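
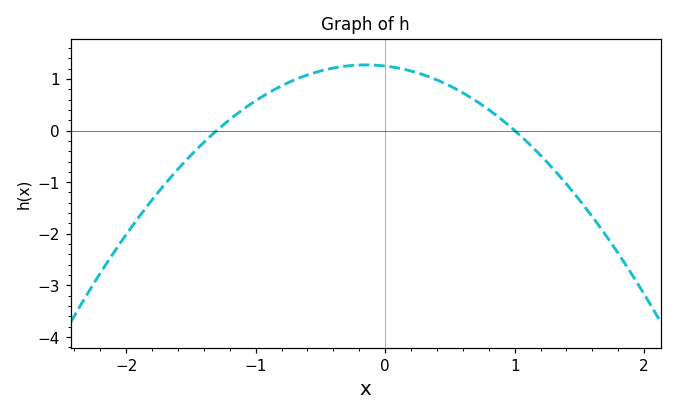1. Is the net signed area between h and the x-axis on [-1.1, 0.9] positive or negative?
positive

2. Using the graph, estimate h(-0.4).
1.2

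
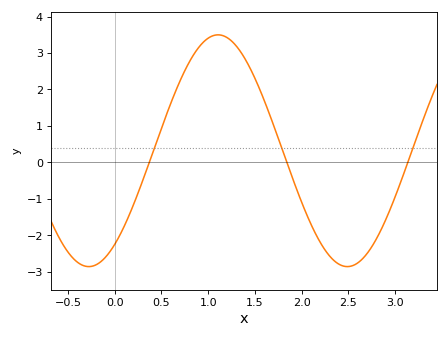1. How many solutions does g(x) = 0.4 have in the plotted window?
3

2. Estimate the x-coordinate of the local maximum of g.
1.1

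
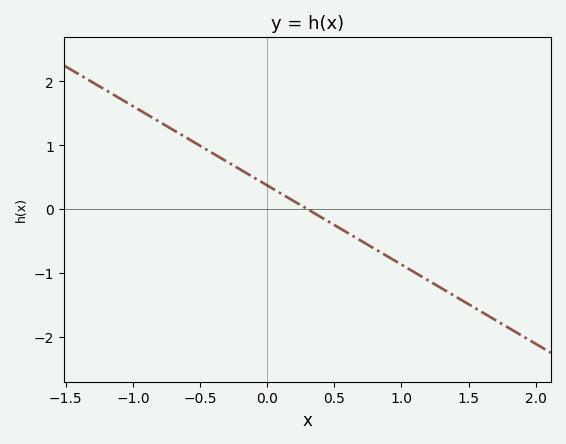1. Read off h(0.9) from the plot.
-0.7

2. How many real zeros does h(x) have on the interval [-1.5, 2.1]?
1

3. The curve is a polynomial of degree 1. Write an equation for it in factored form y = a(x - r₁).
y = -1.24(x - 0.3)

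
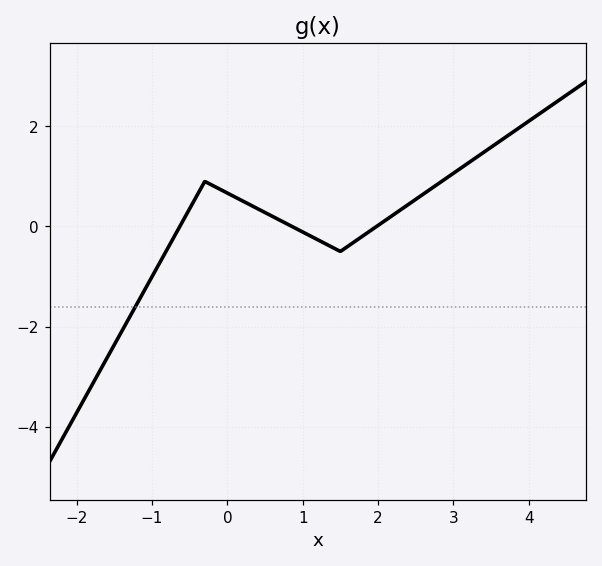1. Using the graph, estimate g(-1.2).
-1.6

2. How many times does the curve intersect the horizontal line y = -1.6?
1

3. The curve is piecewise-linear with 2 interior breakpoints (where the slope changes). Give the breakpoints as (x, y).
(-0.3, 0.9); (1.5, -0.5)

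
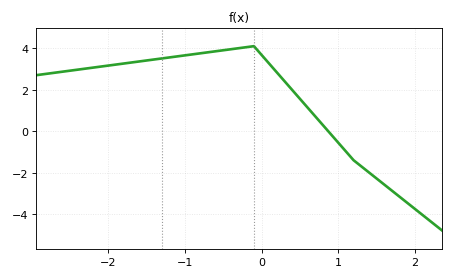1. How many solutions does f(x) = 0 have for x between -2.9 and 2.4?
1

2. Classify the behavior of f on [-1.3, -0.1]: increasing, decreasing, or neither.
increasing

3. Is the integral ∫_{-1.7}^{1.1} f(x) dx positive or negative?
positive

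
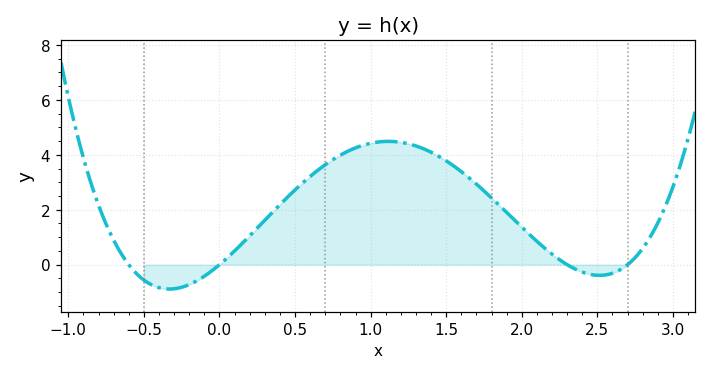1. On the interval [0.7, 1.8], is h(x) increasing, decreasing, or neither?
neither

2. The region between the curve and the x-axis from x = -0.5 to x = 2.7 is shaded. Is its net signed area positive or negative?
positive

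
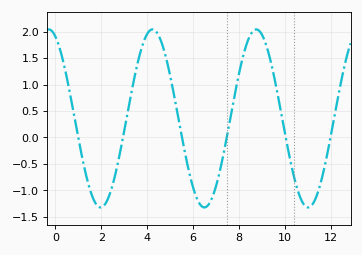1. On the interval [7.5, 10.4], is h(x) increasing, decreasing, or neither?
neither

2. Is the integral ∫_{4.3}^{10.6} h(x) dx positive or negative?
positive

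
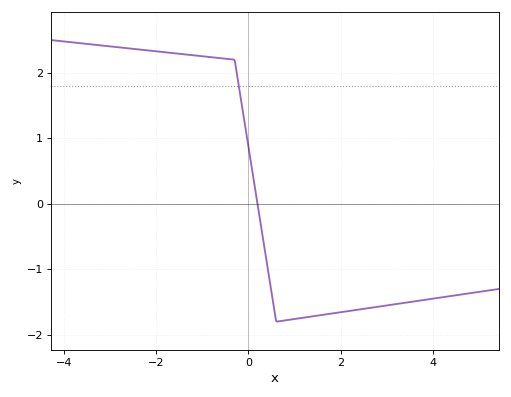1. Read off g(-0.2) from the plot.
1.76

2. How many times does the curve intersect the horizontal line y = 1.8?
1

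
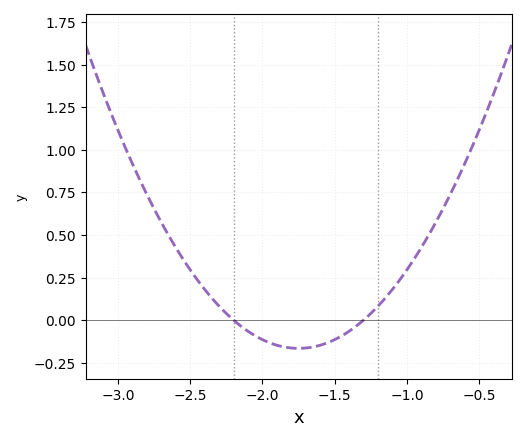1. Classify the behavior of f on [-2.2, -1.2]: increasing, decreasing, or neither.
neither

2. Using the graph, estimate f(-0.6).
0.9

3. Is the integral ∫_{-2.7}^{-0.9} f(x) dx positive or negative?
positive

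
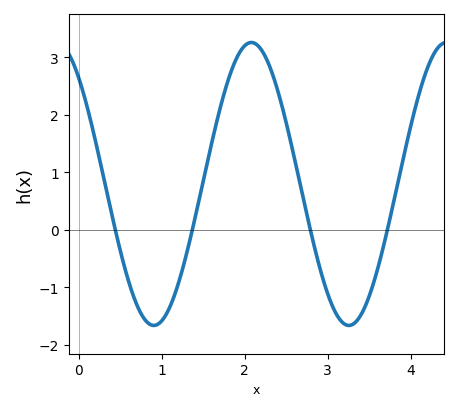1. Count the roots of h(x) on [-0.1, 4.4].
4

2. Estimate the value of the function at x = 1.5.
0.9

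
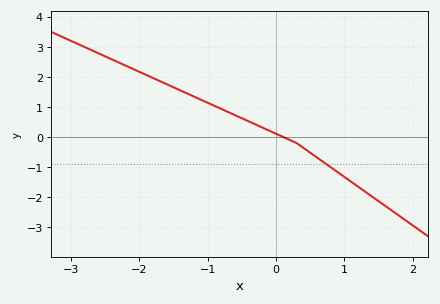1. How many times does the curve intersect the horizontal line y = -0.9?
1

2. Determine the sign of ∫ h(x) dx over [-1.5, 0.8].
positive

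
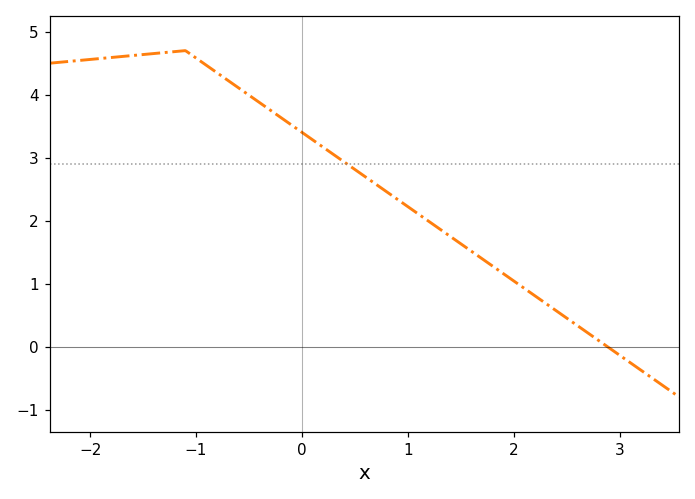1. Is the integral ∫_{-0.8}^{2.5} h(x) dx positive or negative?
positive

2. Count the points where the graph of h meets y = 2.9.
1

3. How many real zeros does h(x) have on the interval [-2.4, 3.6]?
1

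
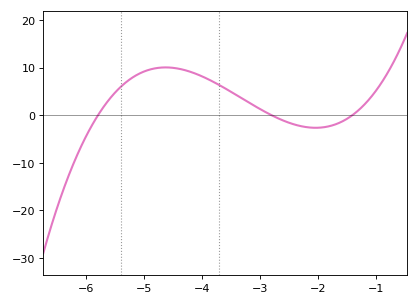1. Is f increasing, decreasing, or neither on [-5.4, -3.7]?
neither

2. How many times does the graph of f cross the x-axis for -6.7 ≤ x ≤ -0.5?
3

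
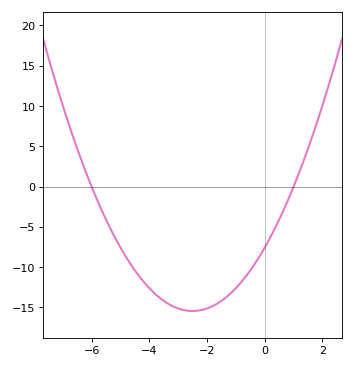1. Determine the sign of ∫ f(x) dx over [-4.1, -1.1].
negative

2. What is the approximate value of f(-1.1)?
-13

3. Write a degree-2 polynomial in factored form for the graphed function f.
y = 1.26(x + 6)(x - 1)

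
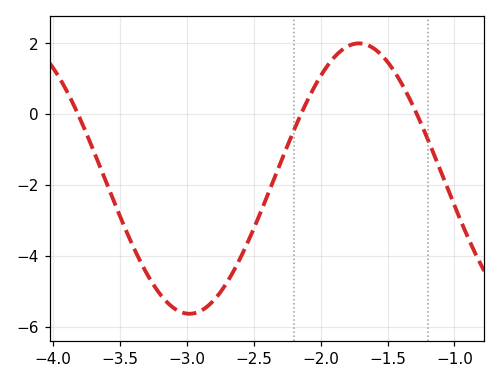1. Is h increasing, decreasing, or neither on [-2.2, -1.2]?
neither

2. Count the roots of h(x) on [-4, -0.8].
3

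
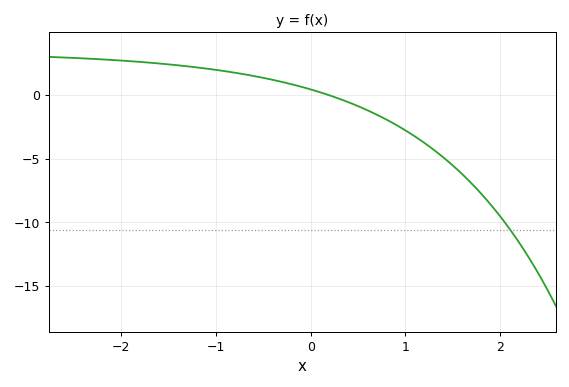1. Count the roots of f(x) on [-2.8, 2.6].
1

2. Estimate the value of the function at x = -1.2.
2.2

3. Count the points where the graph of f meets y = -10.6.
1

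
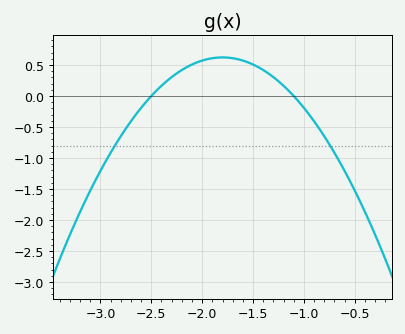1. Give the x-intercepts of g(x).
-2.5, -1.1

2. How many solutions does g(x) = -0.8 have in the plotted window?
2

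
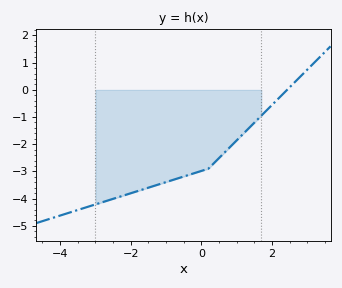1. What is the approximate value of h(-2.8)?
-4.1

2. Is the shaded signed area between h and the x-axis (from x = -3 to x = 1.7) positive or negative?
negative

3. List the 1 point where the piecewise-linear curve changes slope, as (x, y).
(0.2, -2.9)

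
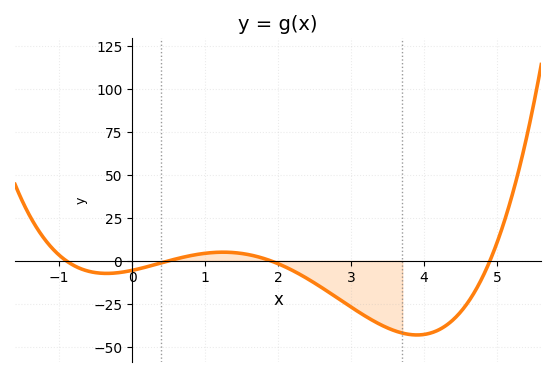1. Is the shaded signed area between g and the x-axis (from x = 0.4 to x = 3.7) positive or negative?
negative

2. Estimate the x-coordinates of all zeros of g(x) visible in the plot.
-0.9, 0.5, 1.9, 4.9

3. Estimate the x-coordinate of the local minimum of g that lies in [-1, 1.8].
-0.3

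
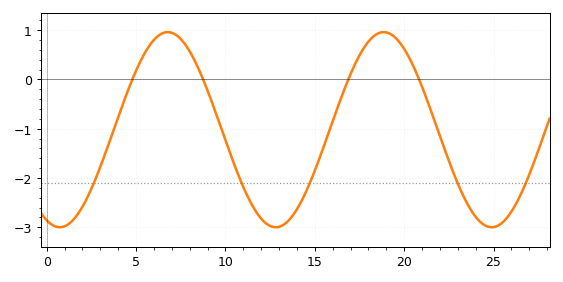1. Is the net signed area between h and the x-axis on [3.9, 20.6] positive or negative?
negative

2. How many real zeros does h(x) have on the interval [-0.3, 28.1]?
4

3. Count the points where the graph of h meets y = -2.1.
5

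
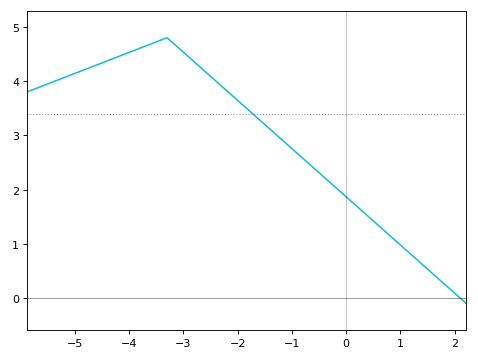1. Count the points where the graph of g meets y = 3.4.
1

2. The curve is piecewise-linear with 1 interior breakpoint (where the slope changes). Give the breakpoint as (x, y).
(-3.3, 4.8)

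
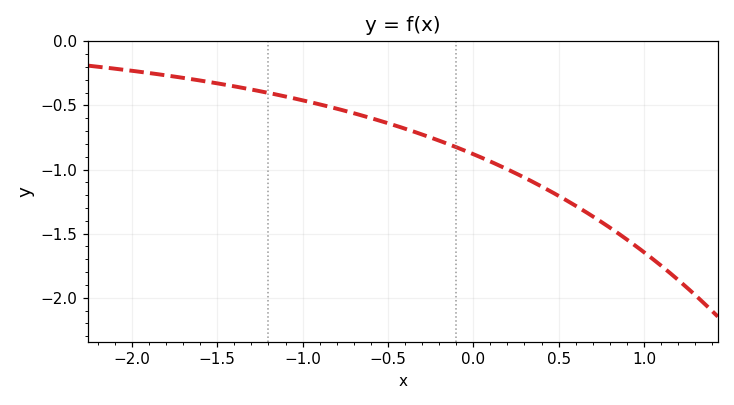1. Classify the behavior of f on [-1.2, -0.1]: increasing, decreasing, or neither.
decreasing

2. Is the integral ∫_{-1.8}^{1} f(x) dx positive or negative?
negative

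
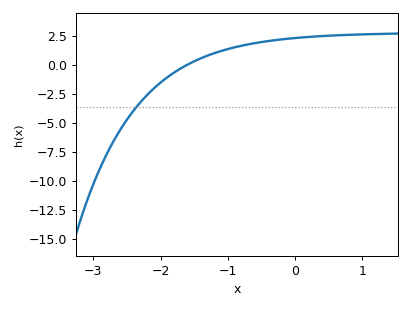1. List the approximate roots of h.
-1.61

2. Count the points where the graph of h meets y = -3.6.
1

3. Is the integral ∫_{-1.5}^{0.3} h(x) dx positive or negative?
positive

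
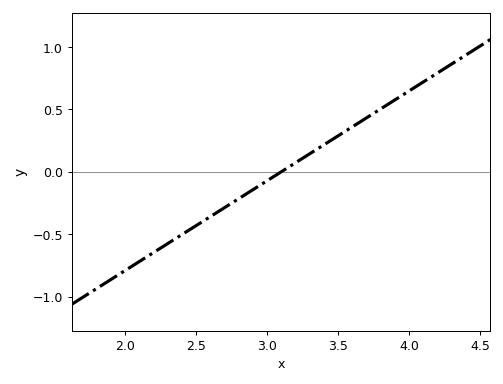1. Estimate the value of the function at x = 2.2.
-0.648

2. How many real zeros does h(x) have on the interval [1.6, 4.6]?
1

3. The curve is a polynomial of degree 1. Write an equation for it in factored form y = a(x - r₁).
y = 0.72(x - 3.1)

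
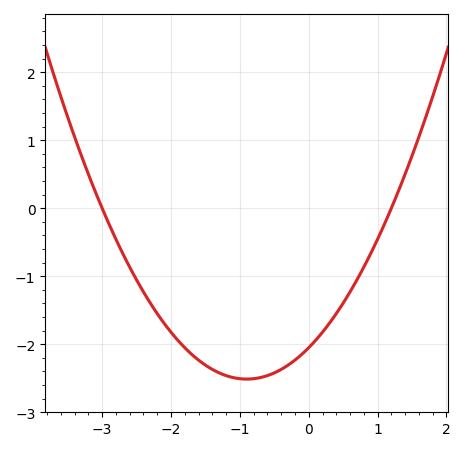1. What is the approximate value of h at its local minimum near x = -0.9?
-2.51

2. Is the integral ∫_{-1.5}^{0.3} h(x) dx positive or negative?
negative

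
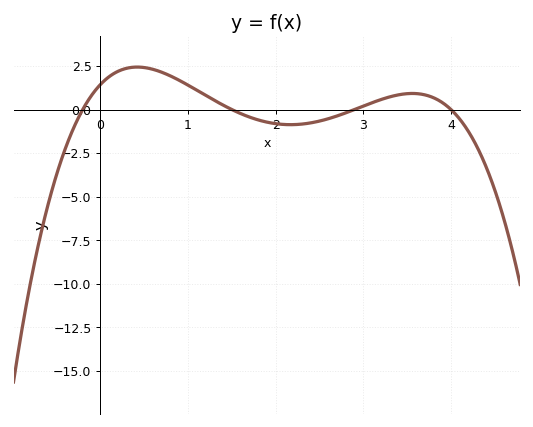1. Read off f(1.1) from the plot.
1.11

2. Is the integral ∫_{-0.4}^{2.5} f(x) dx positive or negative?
positive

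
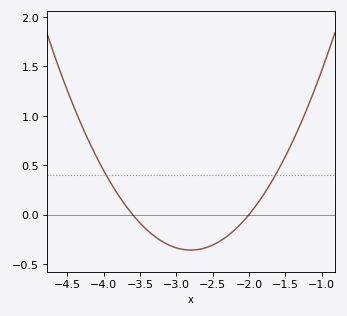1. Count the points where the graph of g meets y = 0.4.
2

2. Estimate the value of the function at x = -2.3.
-0.218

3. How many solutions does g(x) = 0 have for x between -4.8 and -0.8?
2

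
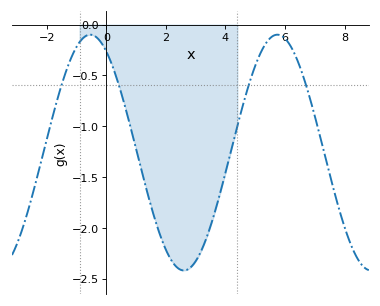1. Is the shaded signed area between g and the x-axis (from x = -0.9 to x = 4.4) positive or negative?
negative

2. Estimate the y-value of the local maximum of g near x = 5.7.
-0.1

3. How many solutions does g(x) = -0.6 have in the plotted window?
4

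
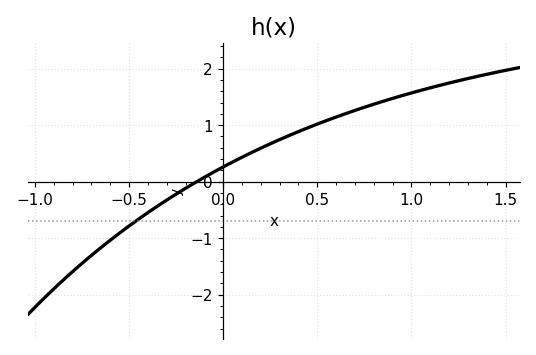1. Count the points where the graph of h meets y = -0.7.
1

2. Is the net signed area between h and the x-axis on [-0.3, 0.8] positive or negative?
positive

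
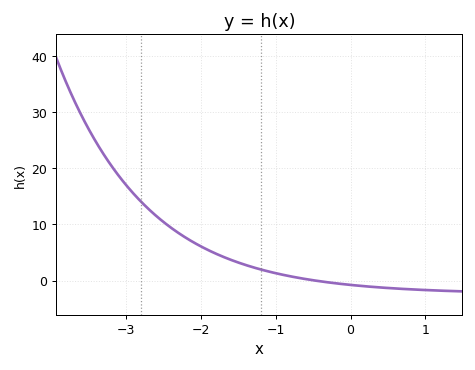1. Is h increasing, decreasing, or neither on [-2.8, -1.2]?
decreasing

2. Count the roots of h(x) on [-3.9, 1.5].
1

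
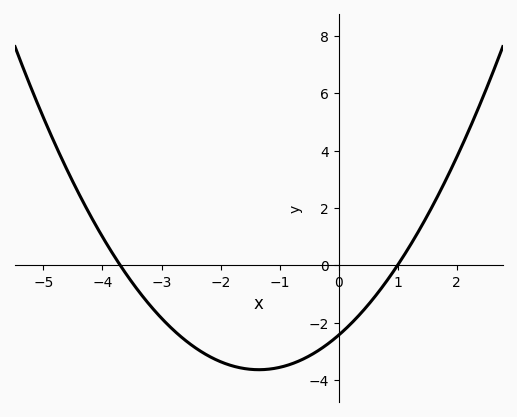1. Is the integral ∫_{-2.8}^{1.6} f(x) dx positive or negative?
negative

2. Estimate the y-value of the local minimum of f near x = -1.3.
-3.64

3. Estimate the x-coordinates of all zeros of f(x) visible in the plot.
-3.7, 1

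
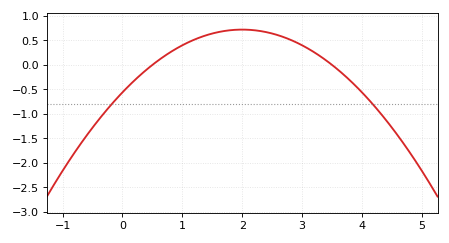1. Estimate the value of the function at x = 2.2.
0.7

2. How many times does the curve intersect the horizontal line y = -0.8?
2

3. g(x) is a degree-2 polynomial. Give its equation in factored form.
y = -0.32(x - 0.5)(x - 3.5)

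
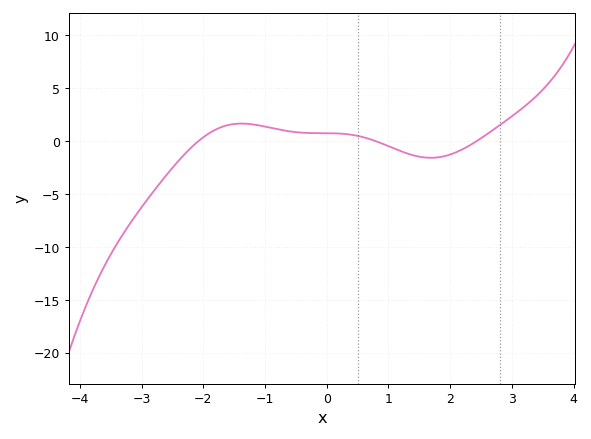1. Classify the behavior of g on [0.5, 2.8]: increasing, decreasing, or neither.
neither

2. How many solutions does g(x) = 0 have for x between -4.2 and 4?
3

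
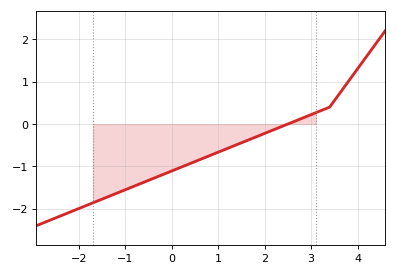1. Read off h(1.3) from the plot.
-0.53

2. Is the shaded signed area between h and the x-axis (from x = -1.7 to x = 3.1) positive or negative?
negative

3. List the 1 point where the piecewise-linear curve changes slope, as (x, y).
(3.4, 0.4)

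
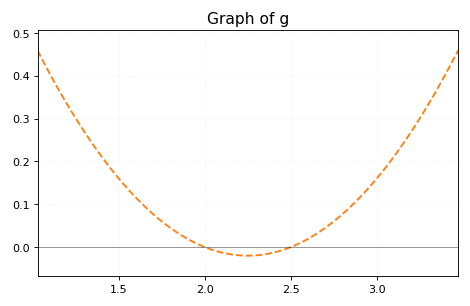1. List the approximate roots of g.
2, 2.5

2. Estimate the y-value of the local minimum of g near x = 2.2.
-0.02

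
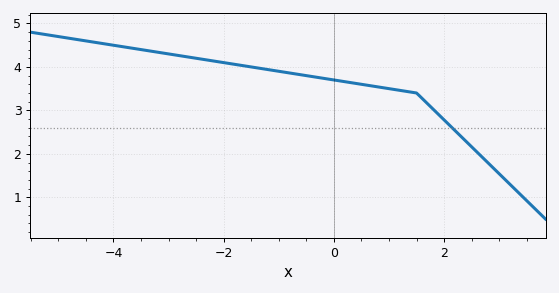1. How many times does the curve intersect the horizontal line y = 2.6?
1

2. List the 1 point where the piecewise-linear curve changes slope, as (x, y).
(1.5, 3.4)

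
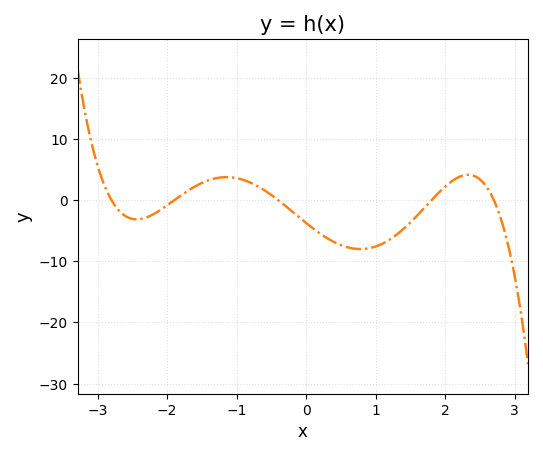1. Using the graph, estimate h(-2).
-0.823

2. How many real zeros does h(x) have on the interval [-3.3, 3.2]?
5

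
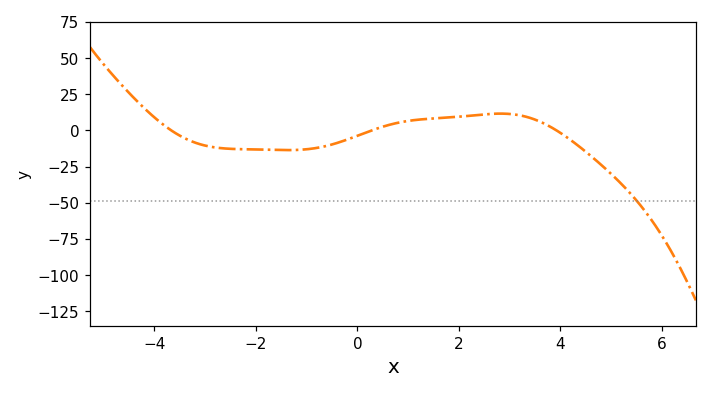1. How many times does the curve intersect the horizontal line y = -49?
1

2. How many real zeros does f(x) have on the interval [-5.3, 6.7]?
3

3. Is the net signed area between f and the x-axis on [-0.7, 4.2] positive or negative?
positive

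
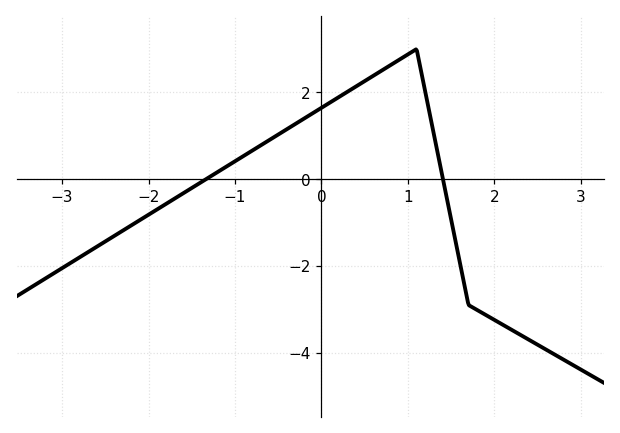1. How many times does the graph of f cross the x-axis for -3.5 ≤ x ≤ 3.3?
2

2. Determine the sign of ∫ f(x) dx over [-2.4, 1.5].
positive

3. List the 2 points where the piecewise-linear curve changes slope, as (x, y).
(1.1, 3); (1.7, -2.9)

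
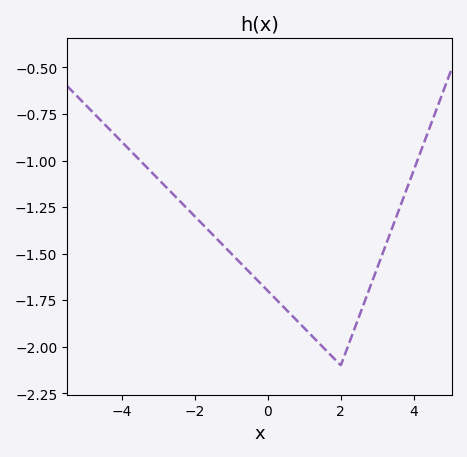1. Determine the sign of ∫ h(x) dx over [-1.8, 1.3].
negative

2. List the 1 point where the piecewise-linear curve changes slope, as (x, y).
(2, -2.1)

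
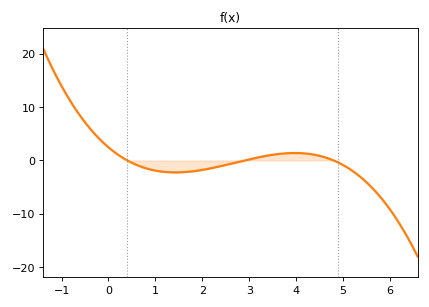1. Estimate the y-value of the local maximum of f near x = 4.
1.4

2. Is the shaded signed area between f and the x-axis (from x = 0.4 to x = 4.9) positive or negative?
negative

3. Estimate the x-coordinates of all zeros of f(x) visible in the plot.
0.4, 2.9, 4.8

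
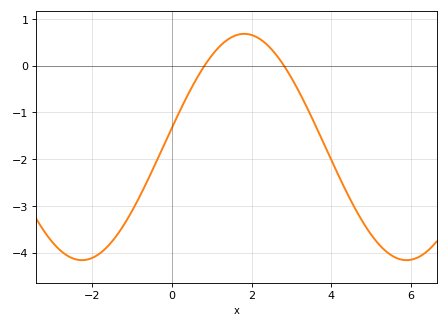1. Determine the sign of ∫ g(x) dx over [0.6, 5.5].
negative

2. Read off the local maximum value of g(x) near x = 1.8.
0.7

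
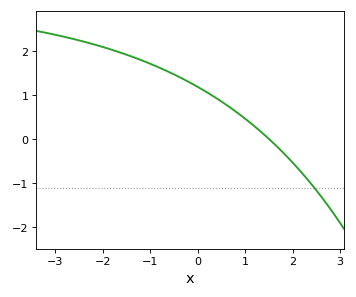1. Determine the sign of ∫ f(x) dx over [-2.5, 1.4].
positive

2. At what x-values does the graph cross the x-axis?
1.5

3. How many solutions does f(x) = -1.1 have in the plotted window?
1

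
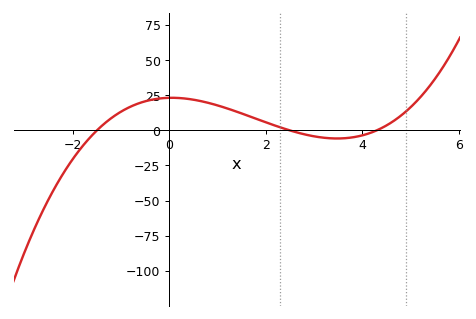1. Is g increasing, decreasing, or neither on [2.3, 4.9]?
neither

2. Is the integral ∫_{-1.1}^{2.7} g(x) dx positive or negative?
positive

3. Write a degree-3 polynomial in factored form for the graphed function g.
y = 1.44(x + 1.5)(x - 2.5)(x - 4.3)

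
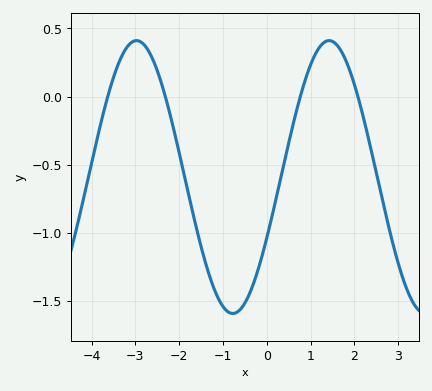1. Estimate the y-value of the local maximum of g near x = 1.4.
0.4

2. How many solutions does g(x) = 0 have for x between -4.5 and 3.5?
4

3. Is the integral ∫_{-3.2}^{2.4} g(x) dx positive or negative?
negative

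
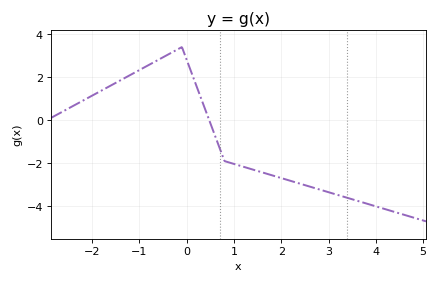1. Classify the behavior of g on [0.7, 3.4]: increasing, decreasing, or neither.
decreasing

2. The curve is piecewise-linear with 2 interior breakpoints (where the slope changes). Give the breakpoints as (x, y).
(-0.1, 3.4); (0.8, -1.9)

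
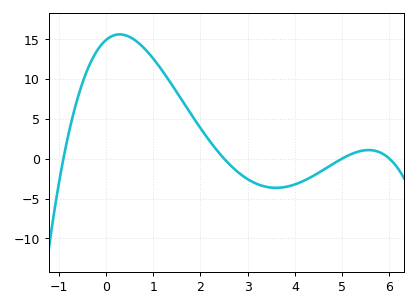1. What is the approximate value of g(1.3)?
10.1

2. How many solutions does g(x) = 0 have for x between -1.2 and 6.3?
4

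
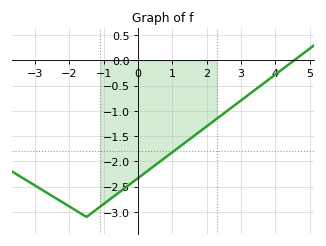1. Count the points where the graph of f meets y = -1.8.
1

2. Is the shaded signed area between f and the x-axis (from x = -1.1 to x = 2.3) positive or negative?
negative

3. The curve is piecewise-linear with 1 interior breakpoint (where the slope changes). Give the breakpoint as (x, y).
(-1.5, -3.1)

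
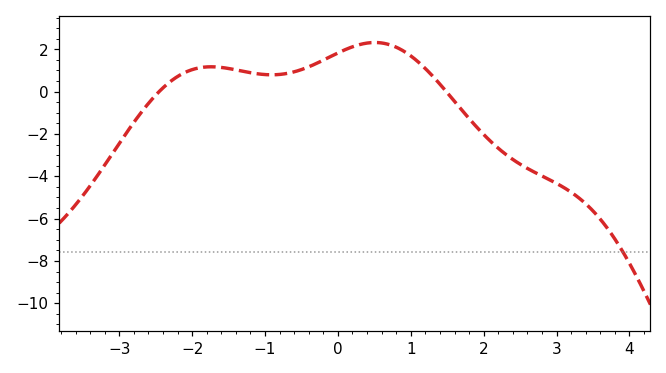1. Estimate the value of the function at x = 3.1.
-4.53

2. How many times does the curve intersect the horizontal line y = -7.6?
1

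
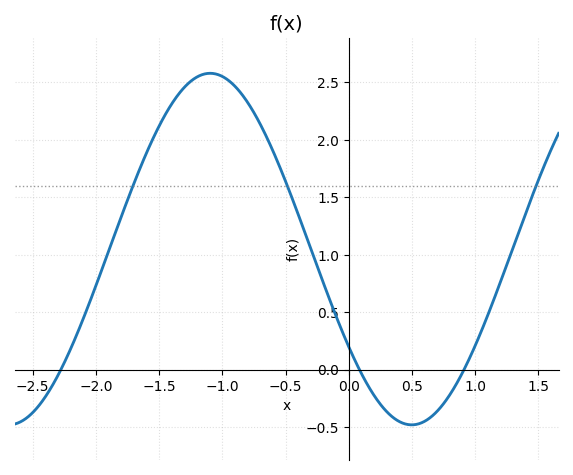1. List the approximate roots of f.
-2.28, 0.085, 0.912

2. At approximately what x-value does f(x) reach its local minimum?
0.499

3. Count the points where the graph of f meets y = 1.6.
3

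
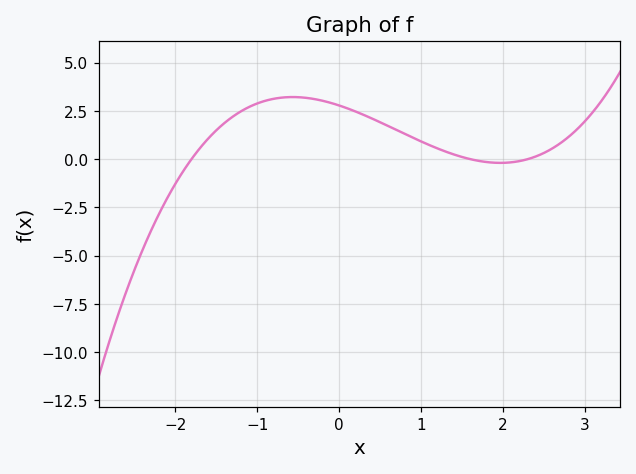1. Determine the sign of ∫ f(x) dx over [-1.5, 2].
positive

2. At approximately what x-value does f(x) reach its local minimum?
1.97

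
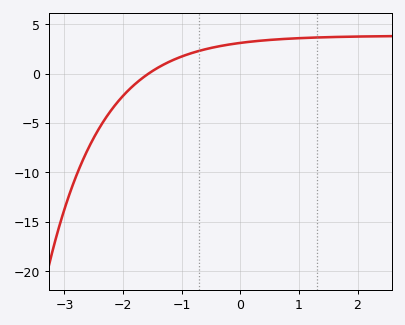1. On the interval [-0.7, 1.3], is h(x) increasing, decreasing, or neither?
increasing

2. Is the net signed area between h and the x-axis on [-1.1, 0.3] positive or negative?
positive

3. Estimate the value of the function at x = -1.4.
0.62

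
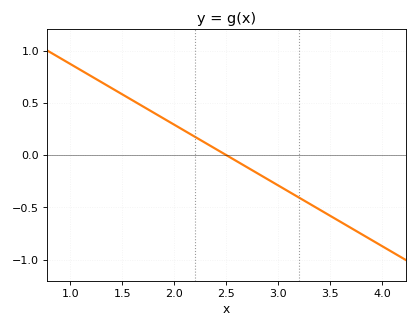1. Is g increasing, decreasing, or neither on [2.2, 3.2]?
decreasing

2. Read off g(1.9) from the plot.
0.35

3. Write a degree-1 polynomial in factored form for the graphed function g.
y = -0.58(x - 2.5)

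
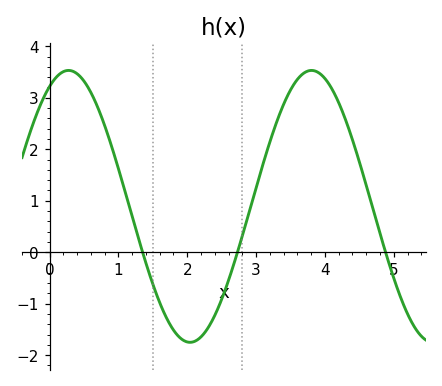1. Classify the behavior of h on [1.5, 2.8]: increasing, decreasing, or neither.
neither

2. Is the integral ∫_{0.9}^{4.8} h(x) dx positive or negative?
positive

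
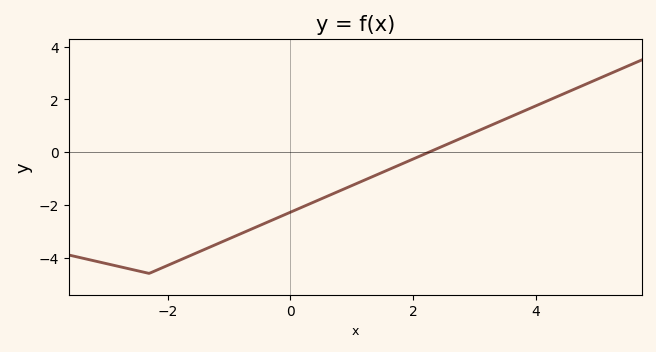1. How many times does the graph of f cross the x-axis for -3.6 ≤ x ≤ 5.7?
1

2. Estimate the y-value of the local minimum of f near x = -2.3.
-4.6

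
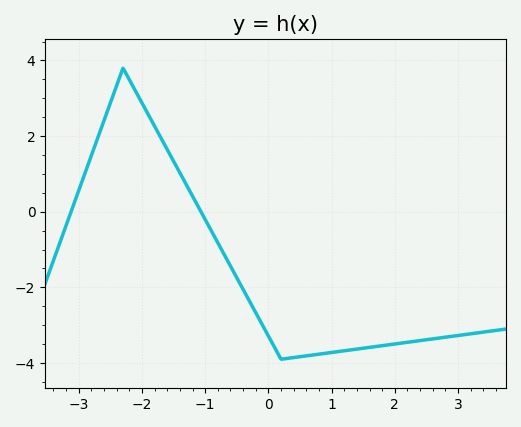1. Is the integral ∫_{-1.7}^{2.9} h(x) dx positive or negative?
negative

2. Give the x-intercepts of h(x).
-3.12, -1.07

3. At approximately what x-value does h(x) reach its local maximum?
-2.3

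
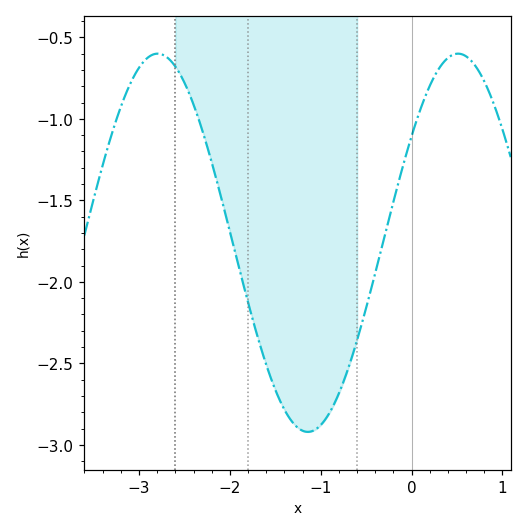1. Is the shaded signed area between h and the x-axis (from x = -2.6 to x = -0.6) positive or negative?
negative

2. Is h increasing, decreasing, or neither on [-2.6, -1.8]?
decreasing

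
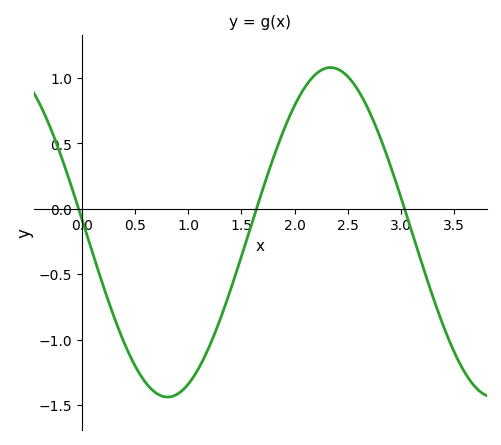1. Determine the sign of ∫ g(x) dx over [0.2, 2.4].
negative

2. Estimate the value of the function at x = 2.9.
0.332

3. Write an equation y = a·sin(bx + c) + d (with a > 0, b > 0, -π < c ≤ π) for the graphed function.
y = 1.26sin(2.05x + 3.06) - 0.18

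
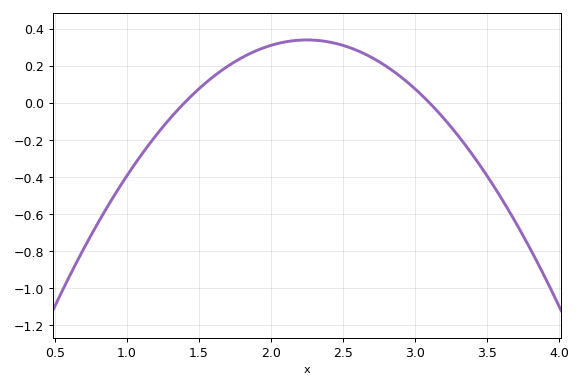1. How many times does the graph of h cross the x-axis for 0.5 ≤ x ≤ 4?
2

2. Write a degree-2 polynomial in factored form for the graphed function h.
y = -0.47(x - 1.4)(x - 3.1)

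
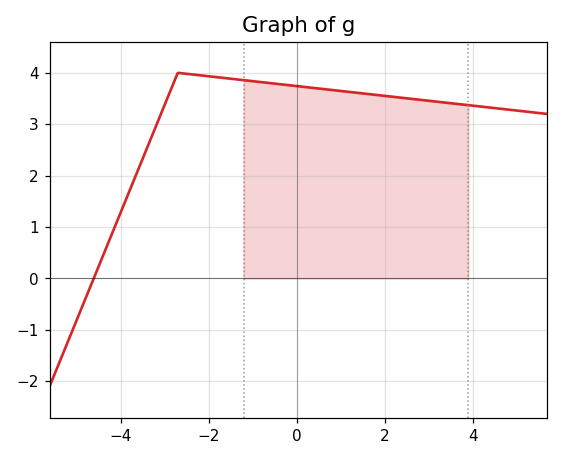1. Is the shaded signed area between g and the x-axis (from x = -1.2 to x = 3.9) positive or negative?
positive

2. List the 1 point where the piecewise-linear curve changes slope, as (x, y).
(-2.7, 4)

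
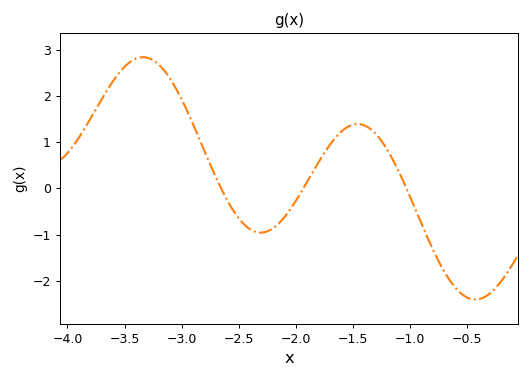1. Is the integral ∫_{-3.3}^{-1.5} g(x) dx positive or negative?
positive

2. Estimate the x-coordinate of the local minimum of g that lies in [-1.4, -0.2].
-0.425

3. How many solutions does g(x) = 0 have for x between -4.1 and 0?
3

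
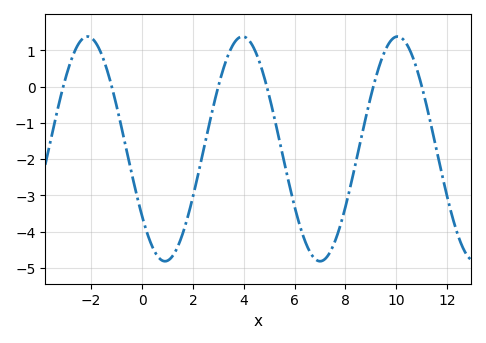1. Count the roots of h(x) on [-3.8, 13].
6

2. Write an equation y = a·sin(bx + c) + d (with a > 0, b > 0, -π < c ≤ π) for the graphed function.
y = 3.1sin(1x - 2.5) - 1.72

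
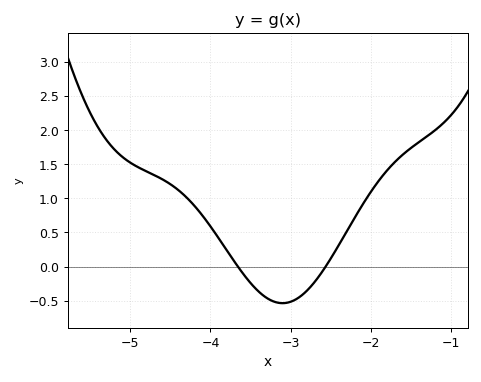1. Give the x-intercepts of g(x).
-3.66, -2.57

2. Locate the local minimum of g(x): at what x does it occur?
-3.1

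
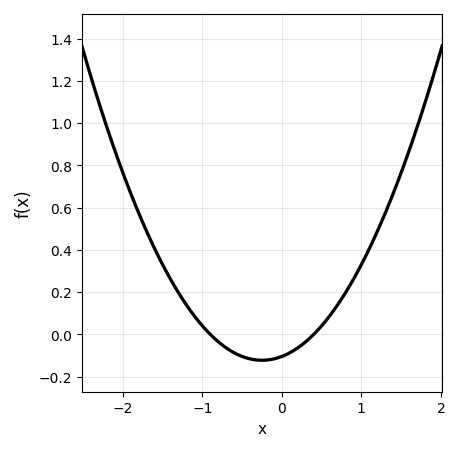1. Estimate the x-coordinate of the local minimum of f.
-0.25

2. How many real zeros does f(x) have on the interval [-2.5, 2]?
2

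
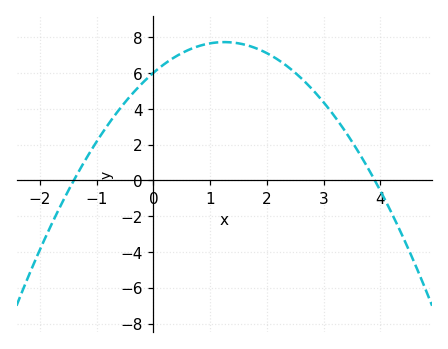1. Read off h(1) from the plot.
7.6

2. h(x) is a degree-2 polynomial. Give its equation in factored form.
y = -1.1(x + 1.4)(x - 3.9)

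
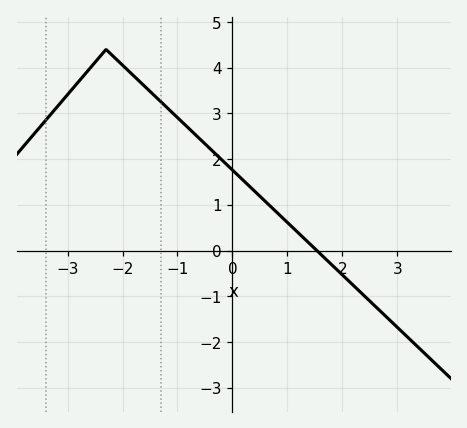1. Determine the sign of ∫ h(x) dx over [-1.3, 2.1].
positive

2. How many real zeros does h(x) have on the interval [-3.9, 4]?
1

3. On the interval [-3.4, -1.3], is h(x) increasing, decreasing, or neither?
neither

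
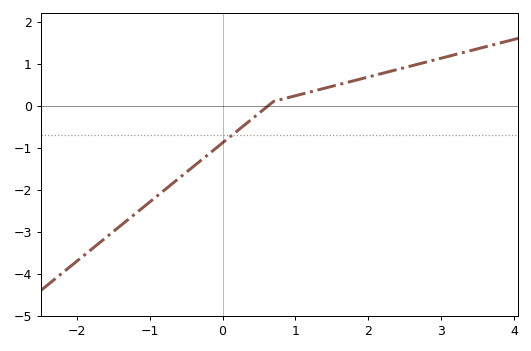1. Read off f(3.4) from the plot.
1.3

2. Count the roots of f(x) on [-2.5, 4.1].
1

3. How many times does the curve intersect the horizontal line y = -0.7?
1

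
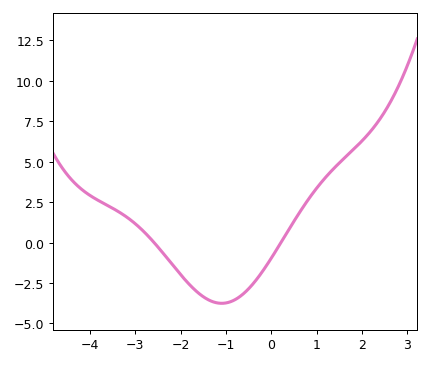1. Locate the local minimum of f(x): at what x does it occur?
-1.09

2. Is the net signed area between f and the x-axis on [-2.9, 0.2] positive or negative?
negative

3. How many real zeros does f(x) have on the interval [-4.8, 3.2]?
2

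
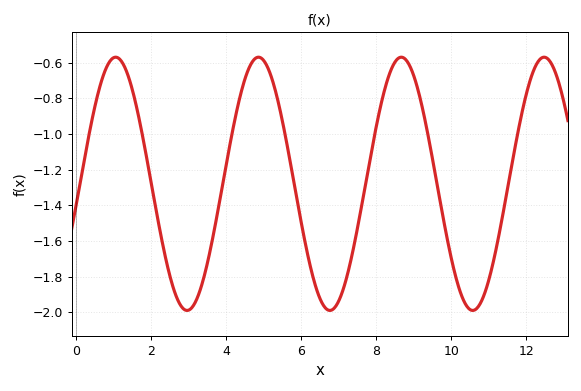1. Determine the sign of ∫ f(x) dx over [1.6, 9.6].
negative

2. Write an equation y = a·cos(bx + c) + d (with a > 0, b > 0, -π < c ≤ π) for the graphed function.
y = 0.71cos(1.65x - 1.73) - 1.28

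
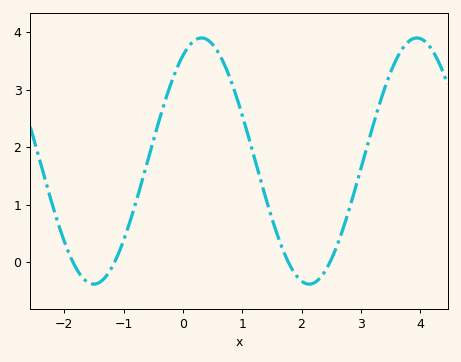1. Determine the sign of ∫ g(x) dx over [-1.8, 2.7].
positive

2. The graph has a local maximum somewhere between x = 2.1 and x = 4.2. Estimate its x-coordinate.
3.9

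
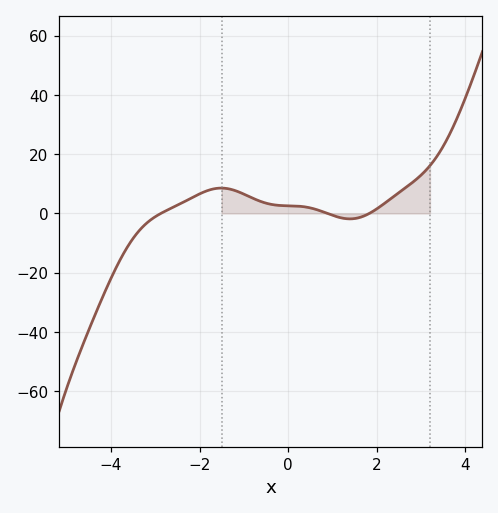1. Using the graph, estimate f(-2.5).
2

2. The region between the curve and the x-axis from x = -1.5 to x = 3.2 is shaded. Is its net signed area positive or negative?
positive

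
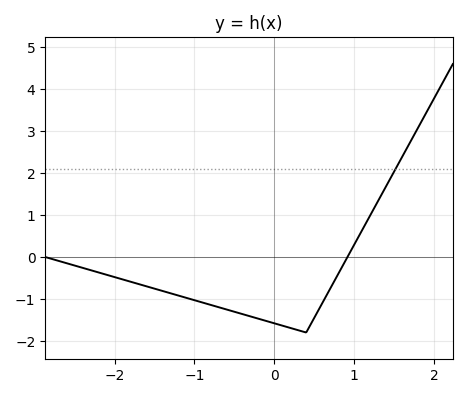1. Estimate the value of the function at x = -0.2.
-1.47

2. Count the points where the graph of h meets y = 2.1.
1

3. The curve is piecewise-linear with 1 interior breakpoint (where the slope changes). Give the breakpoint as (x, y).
(0.4, -1.8)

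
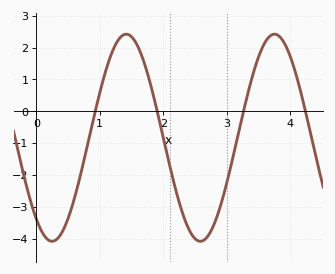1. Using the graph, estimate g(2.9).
-3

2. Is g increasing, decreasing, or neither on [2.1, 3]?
neither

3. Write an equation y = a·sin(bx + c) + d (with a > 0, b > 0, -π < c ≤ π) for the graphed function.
y = 3.25sin(2.7x - 2.2) - 0.83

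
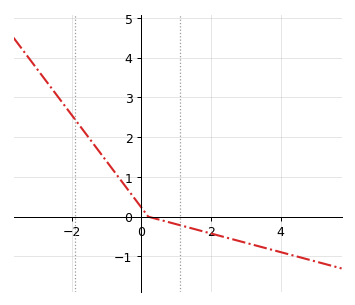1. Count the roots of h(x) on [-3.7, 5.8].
1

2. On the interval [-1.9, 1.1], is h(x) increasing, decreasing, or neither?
decreasing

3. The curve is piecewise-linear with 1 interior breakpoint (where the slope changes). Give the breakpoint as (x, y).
(0.2, 0)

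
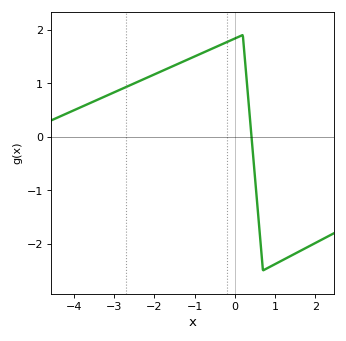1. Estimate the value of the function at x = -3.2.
0.8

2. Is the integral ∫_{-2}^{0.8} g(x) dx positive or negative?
positive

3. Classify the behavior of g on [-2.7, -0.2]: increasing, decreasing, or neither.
increasing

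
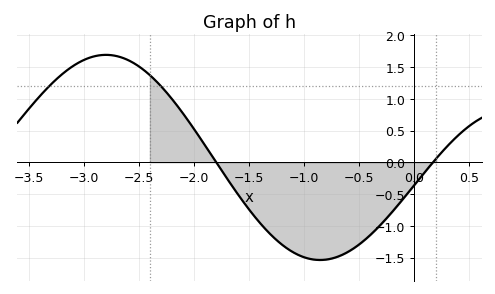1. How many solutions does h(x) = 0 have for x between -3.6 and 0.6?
2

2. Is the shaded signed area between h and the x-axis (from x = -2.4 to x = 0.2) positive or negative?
negative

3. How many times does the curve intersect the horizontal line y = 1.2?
2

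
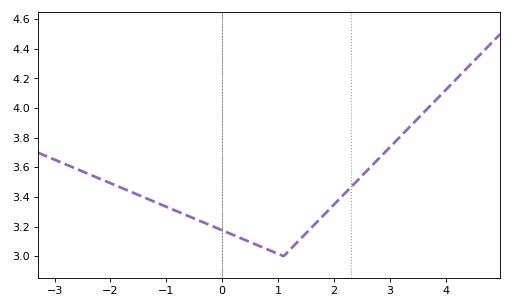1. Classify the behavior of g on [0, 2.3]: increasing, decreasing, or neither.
neither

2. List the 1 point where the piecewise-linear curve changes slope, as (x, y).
(1.1, 3)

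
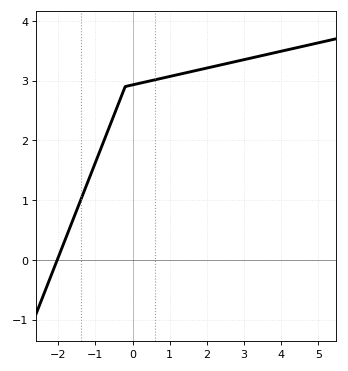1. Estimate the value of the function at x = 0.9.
3.05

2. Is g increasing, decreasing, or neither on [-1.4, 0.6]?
increasing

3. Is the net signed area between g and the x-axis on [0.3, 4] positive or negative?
positive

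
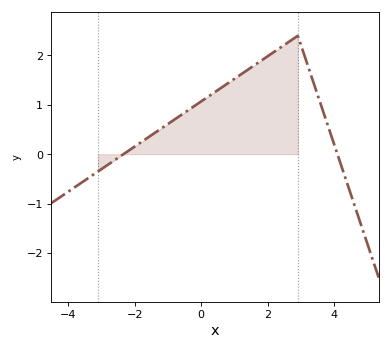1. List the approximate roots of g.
-2.34, 4.09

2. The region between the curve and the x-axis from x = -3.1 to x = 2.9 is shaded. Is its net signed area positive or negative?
positive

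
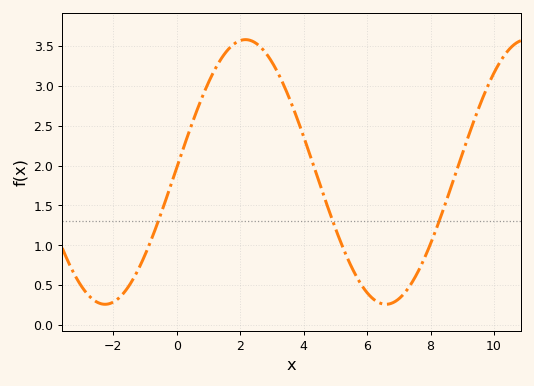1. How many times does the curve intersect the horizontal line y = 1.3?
3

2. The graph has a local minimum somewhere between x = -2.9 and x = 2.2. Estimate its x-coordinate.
-2.2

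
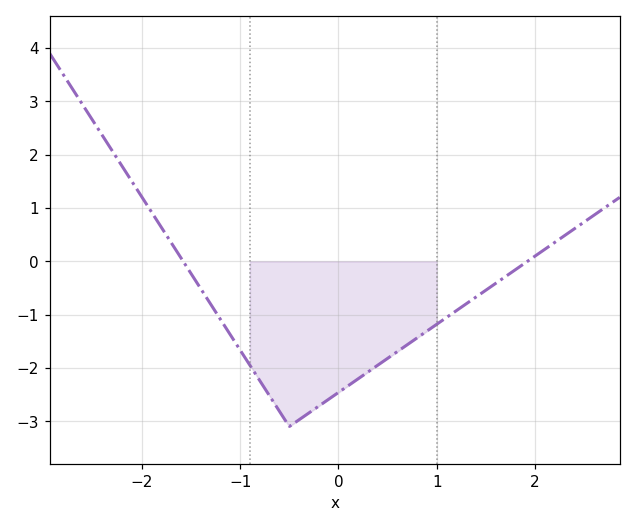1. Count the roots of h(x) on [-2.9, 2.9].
2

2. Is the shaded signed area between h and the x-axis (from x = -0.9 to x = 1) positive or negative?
negative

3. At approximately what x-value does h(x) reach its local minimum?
-0.5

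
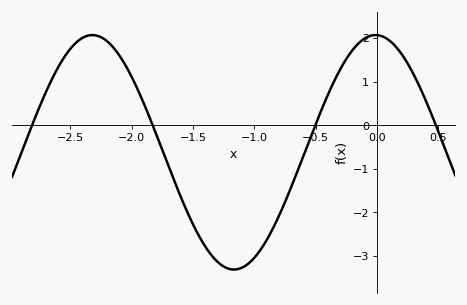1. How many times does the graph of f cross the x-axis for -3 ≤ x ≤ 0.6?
4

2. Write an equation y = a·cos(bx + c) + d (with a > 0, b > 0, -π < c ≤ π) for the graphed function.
y = 2.69cos(2.7x + 0.03) - 0.62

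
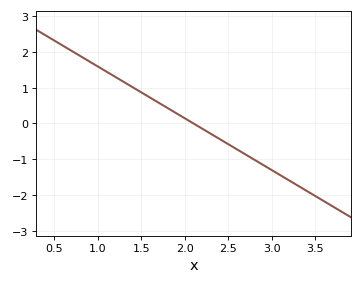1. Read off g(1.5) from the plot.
0.9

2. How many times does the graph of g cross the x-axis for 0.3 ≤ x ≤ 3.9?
1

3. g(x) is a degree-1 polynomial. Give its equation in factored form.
y = -1.45(x - 2.1)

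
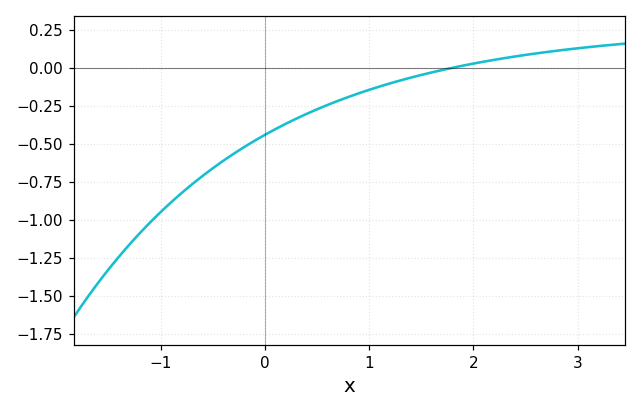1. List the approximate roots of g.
1.79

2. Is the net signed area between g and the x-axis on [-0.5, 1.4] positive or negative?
negative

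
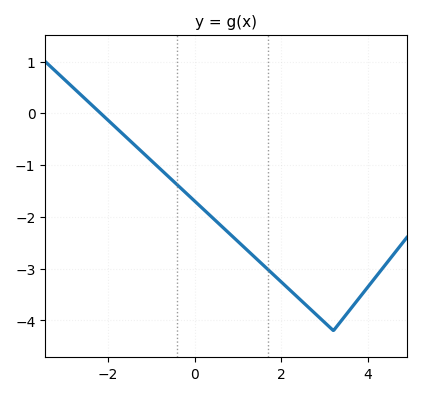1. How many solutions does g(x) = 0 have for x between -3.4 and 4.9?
1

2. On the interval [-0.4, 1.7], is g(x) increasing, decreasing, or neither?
decreasing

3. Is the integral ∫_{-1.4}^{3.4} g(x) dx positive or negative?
negative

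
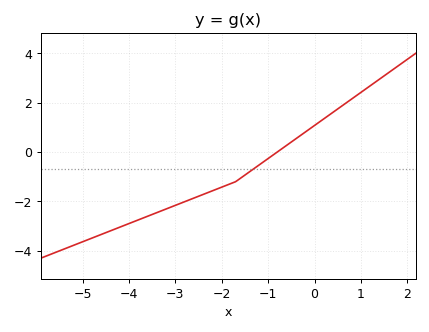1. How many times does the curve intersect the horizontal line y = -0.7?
1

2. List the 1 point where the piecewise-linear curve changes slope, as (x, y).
(-1.7, -1.2)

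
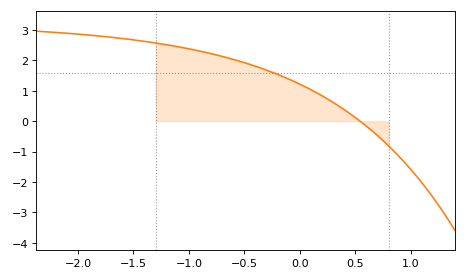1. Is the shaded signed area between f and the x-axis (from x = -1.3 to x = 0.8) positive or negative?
positive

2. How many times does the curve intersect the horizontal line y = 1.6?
1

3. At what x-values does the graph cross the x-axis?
0.543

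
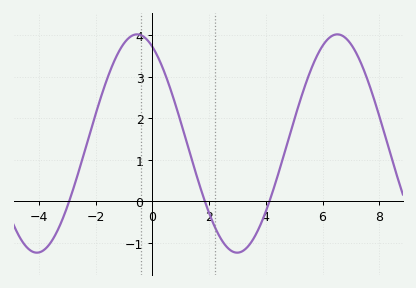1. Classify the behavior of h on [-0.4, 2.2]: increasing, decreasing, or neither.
decreasing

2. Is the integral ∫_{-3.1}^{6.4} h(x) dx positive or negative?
positive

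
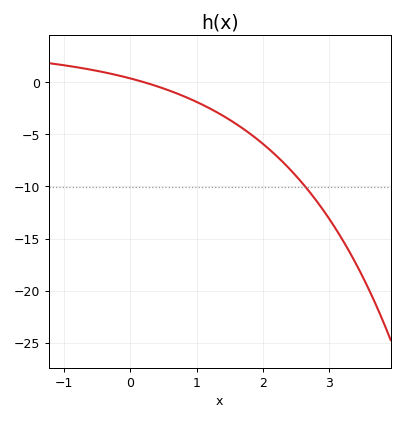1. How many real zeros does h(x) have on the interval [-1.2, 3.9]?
1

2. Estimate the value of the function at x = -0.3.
0.838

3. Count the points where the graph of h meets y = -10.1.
1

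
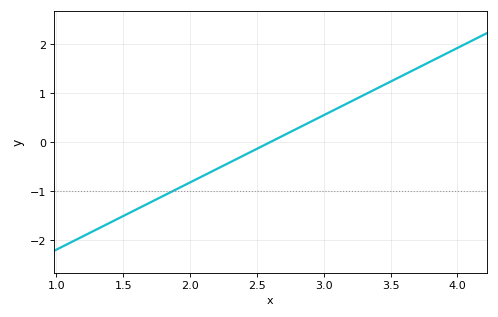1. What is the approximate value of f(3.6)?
1.37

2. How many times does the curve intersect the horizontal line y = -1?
1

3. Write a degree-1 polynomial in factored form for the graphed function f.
y = 1.37(x - 2.6)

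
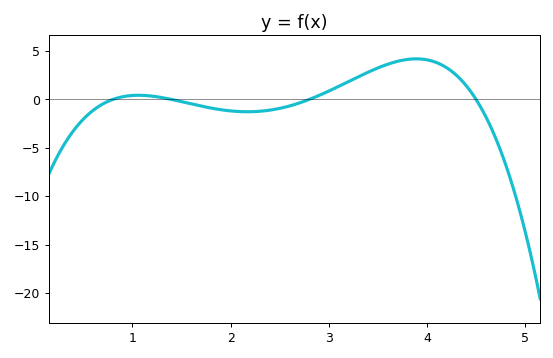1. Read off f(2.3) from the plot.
-1.22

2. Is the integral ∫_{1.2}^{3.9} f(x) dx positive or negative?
positive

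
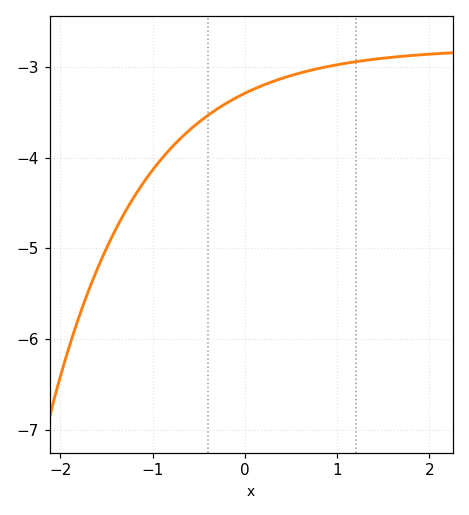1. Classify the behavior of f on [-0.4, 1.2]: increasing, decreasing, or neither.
increasing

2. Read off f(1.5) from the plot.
-2.9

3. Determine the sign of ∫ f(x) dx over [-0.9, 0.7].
negative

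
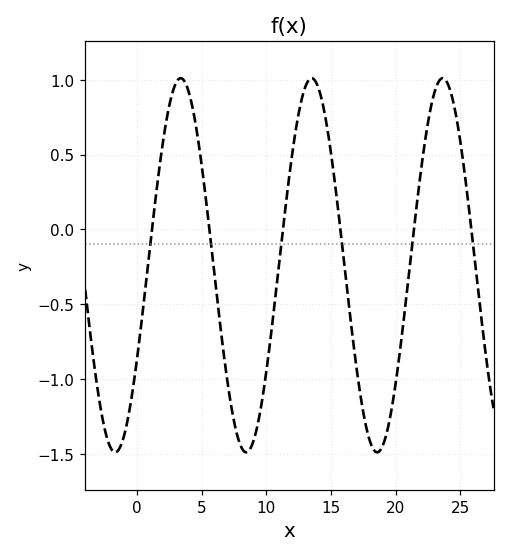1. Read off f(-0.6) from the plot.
-1.2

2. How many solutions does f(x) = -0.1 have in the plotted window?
6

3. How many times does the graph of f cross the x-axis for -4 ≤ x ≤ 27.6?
6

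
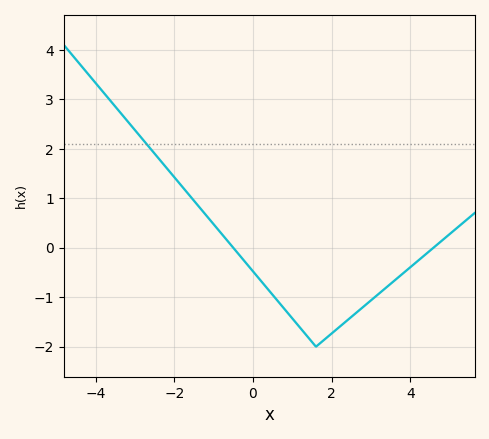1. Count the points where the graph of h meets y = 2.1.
1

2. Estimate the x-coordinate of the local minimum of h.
1.6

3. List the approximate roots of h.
-0.501, 4.58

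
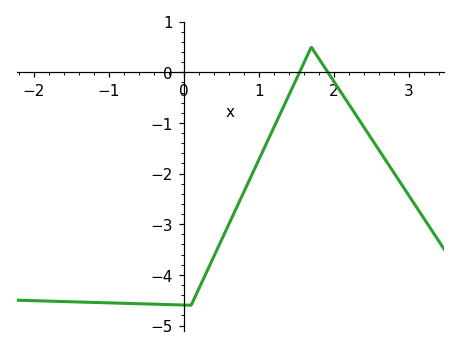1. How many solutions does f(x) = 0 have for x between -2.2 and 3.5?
2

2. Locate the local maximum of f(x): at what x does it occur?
1.7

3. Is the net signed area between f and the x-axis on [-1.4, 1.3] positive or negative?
negative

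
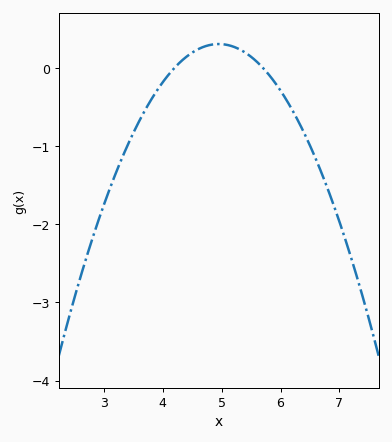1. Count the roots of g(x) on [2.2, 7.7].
2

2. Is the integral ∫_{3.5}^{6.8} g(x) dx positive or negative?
negative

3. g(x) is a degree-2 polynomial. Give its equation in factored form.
y = -0.54(x - 4.2)(x - 5.7)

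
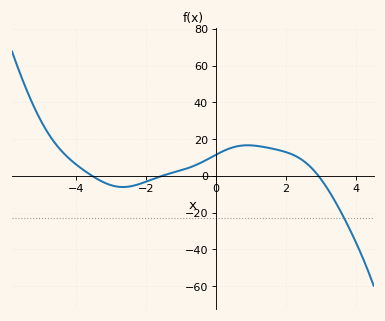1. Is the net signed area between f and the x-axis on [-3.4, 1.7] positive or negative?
positive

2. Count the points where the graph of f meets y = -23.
1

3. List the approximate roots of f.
-3.6, -1.6, 3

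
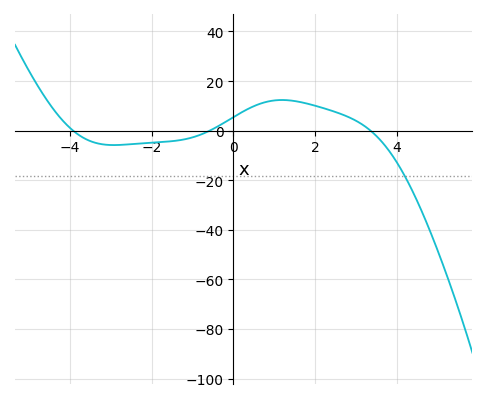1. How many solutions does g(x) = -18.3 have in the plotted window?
1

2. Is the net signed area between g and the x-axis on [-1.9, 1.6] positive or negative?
positive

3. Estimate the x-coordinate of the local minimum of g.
-3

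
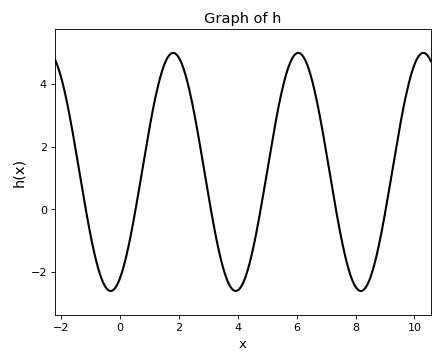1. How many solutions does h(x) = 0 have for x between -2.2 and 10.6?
6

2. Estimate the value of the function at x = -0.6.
-2.27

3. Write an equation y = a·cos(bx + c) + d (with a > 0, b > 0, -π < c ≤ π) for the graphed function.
y = 3.8cos(1.48x - 2.68) + 1.19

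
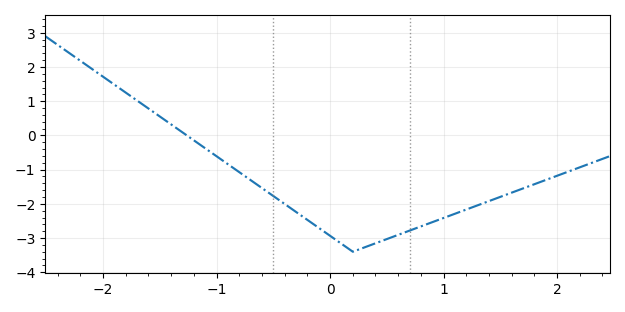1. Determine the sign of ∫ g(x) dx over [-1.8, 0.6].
negative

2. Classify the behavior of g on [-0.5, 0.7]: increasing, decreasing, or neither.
neither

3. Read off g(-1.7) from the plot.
1.02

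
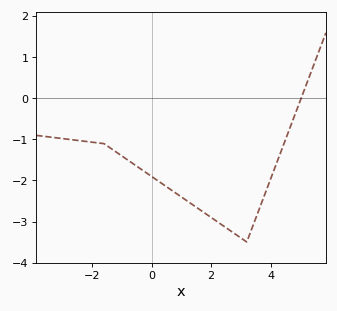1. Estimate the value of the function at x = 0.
-1.9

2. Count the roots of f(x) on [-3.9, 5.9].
1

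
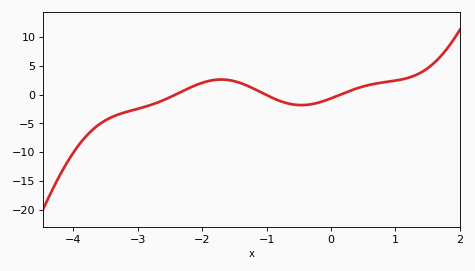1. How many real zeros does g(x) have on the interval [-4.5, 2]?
3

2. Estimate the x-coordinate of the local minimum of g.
-0.5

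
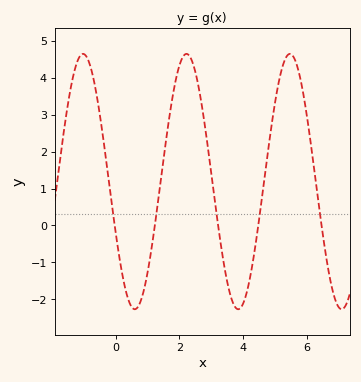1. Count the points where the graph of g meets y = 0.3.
5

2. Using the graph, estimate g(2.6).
3.8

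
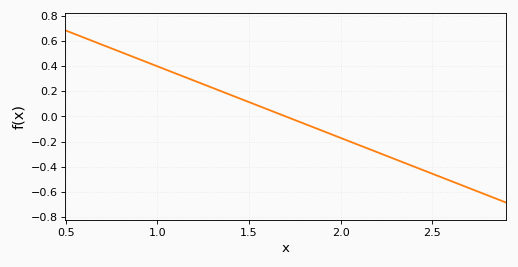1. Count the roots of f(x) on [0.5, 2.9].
1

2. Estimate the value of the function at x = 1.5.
0.114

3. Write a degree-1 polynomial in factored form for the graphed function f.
y = -0.57(x - 1.7)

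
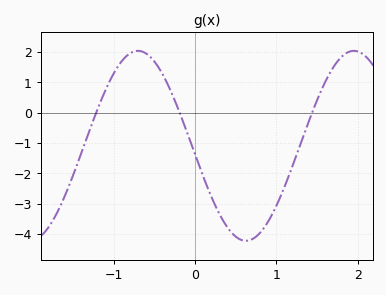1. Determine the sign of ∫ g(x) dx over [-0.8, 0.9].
negative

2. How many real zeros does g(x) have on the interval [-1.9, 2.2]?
3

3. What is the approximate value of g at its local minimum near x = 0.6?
-4.2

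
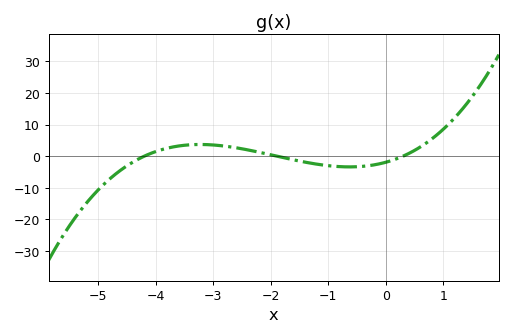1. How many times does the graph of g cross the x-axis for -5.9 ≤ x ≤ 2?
3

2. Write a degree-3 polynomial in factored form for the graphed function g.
y = 0.81(x + 4.2)(x + 1.9)(x - 0.3)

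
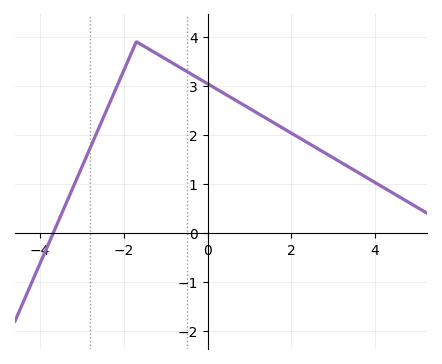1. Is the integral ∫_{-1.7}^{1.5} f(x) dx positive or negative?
positive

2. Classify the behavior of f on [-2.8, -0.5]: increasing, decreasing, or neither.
neither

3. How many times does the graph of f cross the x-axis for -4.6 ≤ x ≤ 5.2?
1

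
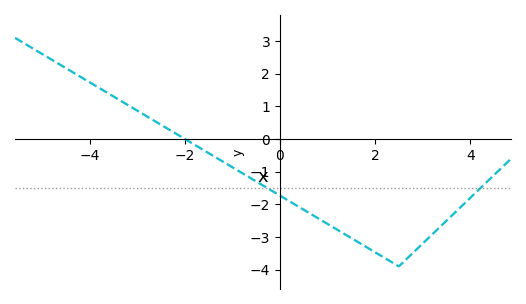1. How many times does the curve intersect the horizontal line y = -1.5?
2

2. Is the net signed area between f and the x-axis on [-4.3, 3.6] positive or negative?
negative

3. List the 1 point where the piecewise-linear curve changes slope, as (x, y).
(2.5, -3.9)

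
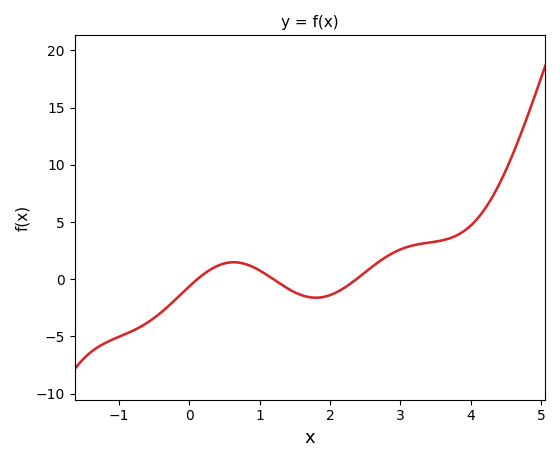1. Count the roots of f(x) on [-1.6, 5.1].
3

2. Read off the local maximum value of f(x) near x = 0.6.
1.5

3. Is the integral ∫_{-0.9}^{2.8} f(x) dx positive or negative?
negative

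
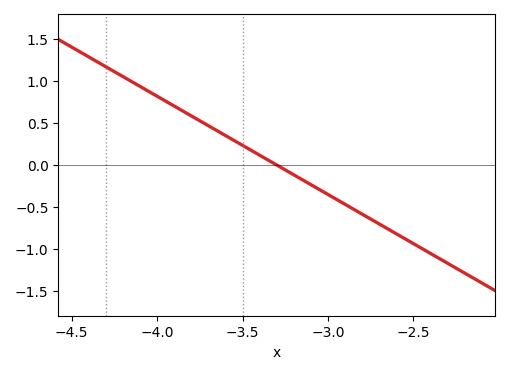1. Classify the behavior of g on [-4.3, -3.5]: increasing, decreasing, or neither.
decreasing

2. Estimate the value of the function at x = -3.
-0.35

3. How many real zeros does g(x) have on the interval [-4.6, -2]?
1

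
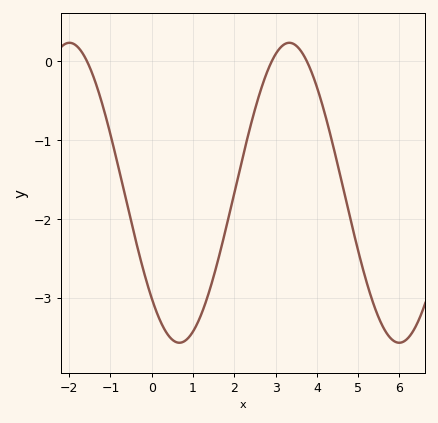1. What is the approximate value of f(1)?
-3.43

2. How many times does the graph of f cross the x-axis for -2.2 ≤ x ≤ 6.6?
3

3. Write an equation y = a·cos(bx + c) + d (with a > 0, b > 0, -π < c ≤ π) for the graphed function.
y = 1.9cos(1.18x + 2.35) - 1.67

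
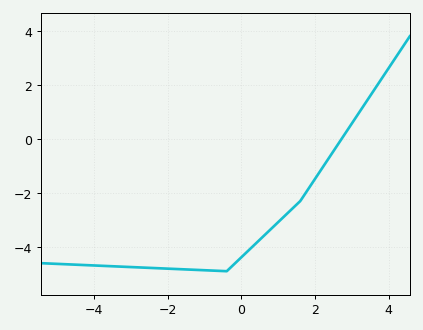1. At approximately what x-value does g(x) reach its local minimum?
-0.405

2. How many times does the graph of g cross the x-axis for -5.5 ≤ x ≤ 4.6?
1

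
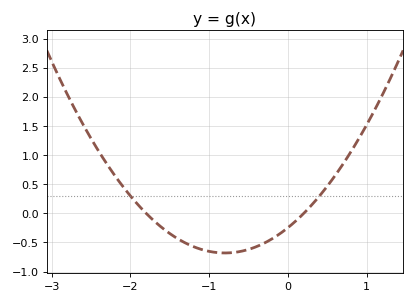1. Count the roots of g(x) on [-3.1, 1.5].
2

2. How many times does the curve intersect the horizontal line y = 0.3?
2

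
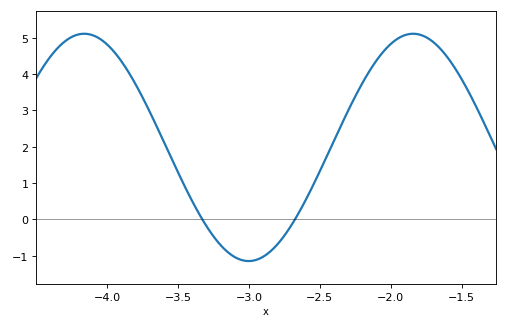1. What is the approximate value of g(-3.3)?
-0.2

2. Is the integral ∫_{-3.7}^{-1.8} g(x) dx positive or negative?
positive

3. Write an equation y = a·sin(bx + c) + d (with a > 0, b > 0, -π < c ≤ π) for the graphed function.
y = 3.13sin(2.7x + 0.28) + 1.98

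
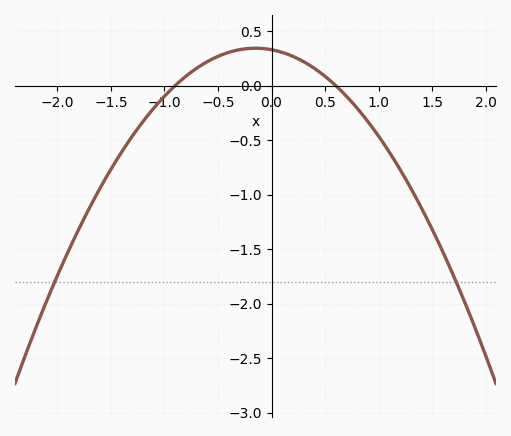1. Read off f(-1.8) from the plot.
-1.32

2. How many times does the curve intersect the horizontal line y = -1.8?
2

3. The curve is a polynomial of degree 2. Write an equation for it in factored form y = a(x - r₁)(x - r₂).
y = -0.61(x + 0.9)(x - 0.6)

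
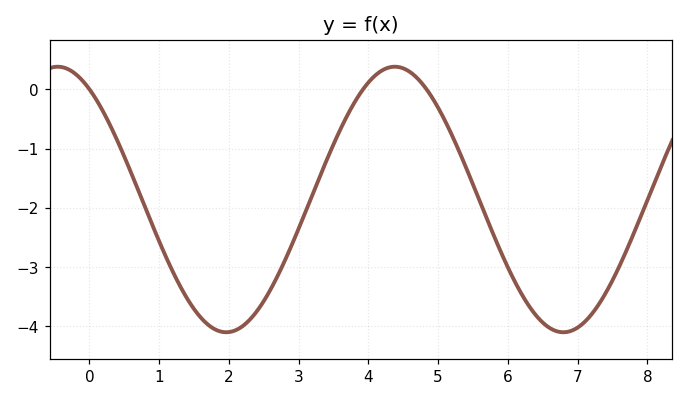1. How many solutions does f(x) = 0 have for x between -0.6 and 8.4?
3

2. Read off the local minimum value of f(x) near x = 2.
-4.1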